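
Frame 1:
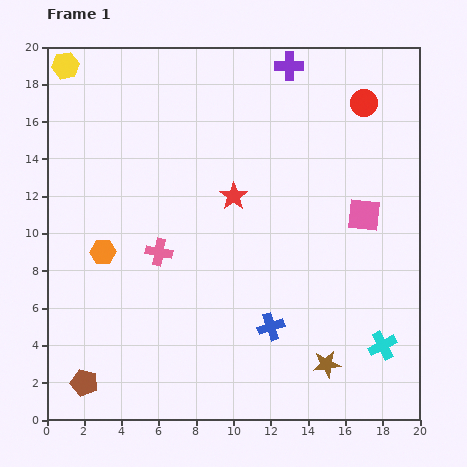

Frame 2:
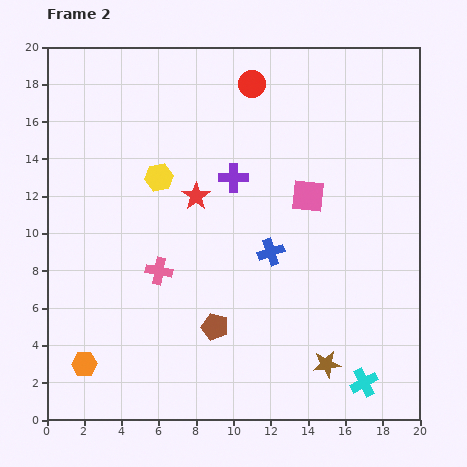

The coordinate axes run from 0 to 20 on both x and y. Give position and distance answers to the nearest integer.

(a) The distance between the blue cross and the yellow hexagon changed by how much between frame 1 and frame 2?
-11

Distance in frame 1: 18. Distance in frame 2: 7.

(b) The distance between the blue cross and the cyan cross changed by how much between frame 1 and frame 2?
+3

Distance in frame 1: 6. Distance in frame 2: 9.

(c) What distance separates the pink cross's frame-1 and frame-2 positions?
1

The pink cross moved from (6, 9) to (6, 8), a distance of √(0² + 1²) ≈ 1.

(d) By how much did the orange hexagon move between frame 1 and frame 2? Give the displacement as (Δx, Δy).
(-1, -6)

The orange hexagon was at (3, 9) in frame 1 and (2, 3) in frame 2.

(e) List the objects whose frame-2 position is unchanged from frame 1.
the brown star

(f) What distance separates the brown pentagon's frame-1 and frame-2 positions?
8

The brown pentagon moved from (2, 2) to (9, 5), a distance of √(7² + 3²) ≈ 8.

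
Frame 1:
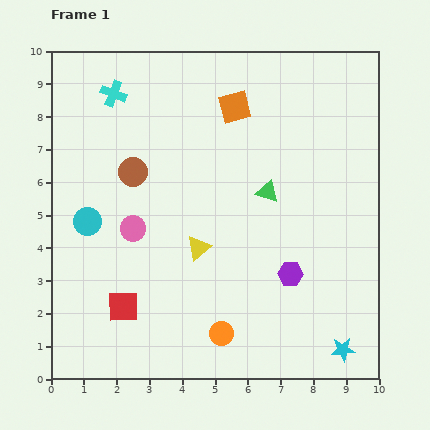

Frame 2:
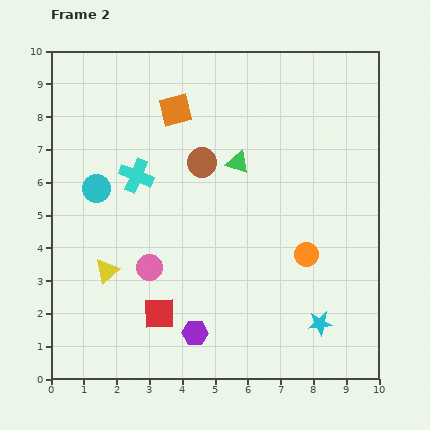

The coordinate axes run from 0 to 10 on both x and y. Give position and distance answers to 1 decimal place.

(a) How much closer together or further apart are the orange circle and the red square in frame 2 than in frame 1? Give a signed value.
+1.7

Distance in frame 1: 3.1. Distance in frame 2: 4.8.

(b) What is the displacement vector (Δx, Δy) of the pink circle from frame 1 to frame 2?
(0.5, -1.2)

The pink circle was at (2.5, 4.6) in frame 1 and (3.0, 3.4) in frame 2.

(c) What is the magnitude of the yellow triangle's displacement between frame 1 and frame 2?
2.9

The yellow triangle moved from (4.5, 4.0) to (1.7, 3.3), a distance of √(2.8² + 0.7²) ≈ 2.9.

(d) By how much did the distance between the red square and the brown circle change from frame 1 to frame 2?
+0.7

Distance in frame 1: 4.1. Distance in frame 2: 4.8.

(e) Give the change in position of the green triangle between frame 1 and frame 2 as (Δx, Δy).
(-0.9, 0.9)

The green triangle was at (6.6, 5.7) in frame 1 and (5.7, 6.6) in frame 2.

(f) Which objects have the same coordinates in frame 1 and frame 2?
none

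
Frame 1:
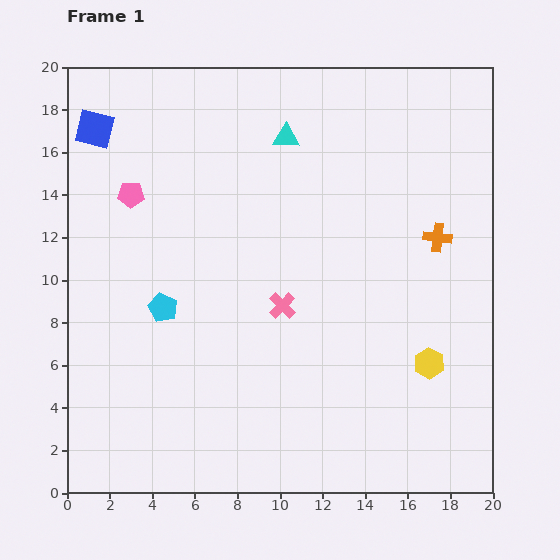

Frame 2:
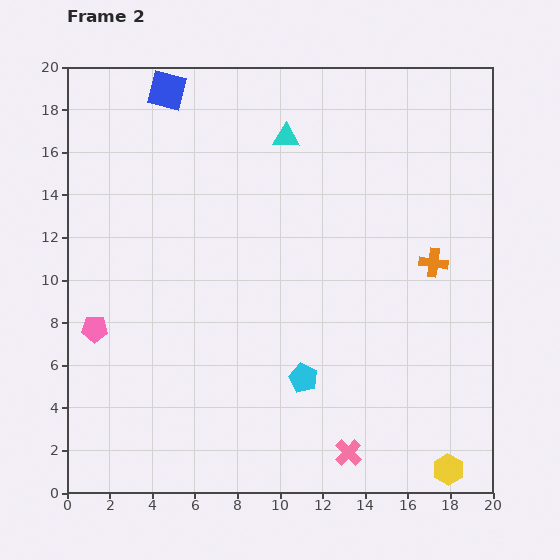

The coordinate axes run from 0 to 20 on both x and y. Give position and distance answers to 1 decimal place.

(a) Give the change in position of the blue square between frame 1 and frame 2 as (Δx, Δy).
(3.4, 1.8)

The blue square was at (1.3, 17.1) in frame 1 and (4.7, 18.9) in frame 2.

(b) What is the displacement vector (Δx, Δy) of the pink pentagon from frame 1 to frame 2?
(-1.7, -6.3)

The pink pentagon was at (3.0, 14.0) in frame 1 and (1.3, 7.7) in frame 2.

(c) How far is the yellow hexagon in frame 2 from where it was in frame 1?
5.1

The yellow hexagon moved from (17.0, 6.1) to (17.9, 1.1), a distance of √(0.9² + 5.0²) ≈ 5.1.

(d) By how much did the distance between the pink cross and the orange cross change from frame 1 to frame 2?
+1.8

Distance in frame 1: 8.0. Distance in frame 2: 9.8.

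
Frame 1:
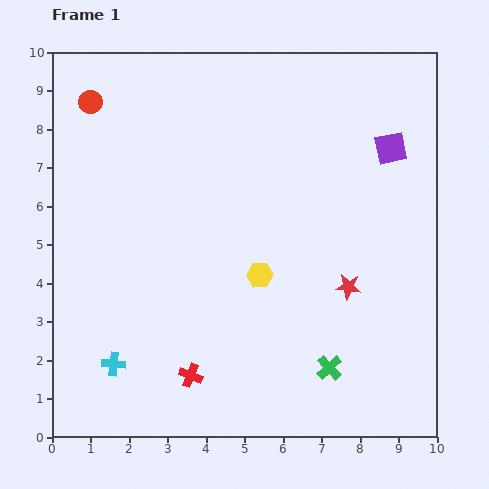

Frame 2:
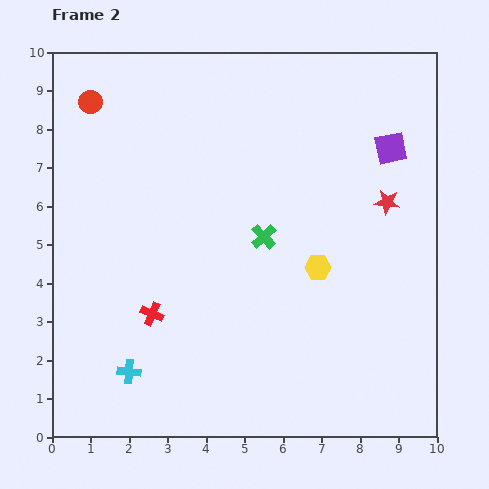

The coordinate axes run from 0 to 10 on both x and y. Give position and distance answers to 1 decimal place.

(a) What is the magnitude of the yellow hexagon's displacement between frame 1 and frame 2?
1.5

The yellow hexagon moved from (5.4, 4.2) to (6.9, 4.4), a distance of √(1.5² + 0.2²) ≈ 1.5.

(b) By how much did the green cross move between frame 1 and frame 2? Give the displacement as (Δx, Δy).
(-1.7, 3.4)

The green cross was at (7.2, 1.8) in frame 1 and (5.5, 5.2) in frame 2.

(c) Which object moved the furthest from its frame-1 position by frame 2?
the green cross

(moved 3.8; next 2.4)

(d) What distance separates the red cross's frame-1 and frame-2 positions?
1.9

The red cross moved from (3.6, 1.6) to (2.6, 3.2), a distance of √(1.0² + 1.6²) ≈ 1.9.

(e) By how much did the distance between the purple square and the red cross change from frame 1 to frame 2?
-0.4

Distance in frame 1: 7.9. Distance in frame 2: 7.5.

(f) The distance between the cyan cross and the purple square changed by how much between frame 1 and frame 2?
-0.2

Distance in frame 1: 9.1. Distance in frame 2: 8.9.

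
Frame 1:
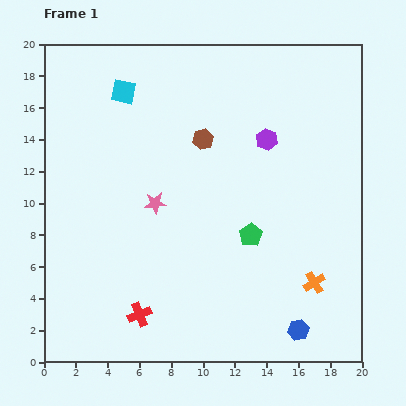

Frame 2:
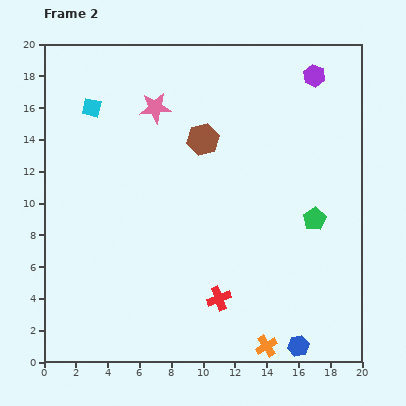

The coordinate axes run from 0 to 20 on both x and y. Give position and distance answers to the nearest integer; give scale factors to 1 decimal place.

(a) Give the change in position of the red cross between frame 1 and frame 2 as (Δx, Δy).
(5, 1)

The red cross was at (6, 3) in frame 1 and (11, 4) in frame 2.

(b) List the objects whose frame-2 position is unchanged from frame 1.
the brown hexagon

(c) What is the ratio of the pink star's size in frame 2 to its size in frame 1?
1.4×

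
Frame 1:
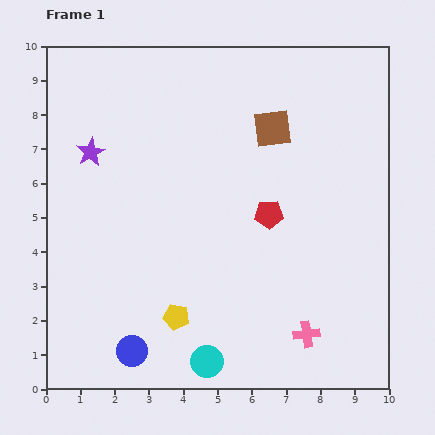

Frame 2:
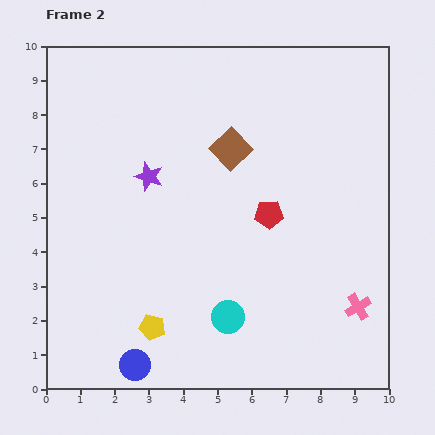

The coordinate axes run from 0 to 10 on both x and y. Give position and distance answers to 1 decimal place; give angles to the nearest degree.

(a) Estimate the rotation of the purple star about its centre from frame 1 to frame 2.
25° counter-clockwise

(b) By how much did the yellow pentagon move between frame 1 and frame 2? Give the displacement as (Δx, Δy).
(-0.7, -0.3)

The yellow pentagon was at (3.8, 2.1) in frame 1 and (3.1, 1.8) in frame 2.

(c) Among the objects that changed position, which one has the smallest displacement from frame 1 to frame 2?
the blue circle

(moved 0.4)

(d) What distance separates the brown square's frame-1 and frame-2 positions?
1.3

The brown square moved from (6.6, 7.6) to (5.4, 7.0), a distance of √(1.2² + 0.6²) ≈ 1.3.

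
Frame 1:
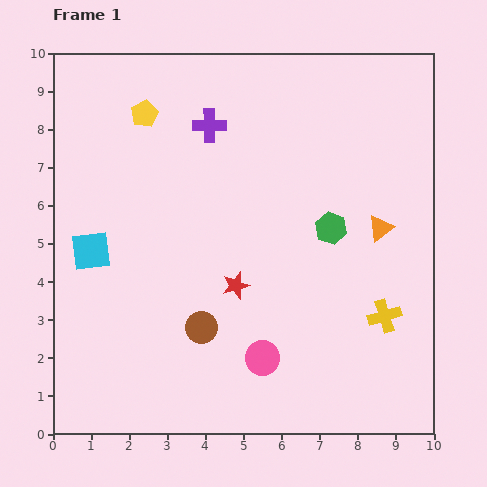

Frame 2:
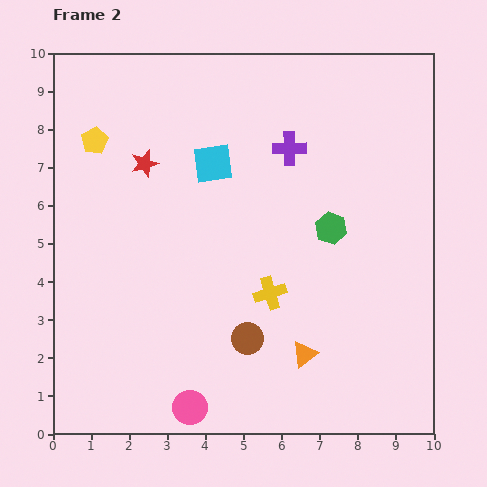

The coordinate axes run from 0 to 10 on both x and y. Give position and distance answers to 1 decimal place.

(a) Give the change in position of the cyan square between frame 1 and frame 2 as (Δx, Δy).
(3.2, 2.3)

The cyan square was at (1.0, 4.8) in frame 1 and (4.2, 7.1) in frame 2.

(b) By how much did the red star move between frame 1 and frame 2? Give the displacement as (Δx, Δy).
(-2.4, 3.2)

The red star was at (4.8, 3.9) in frame 1 and (2.4, 7.1) in frame 2.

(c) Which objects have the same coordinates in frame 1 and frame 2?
the green hexagon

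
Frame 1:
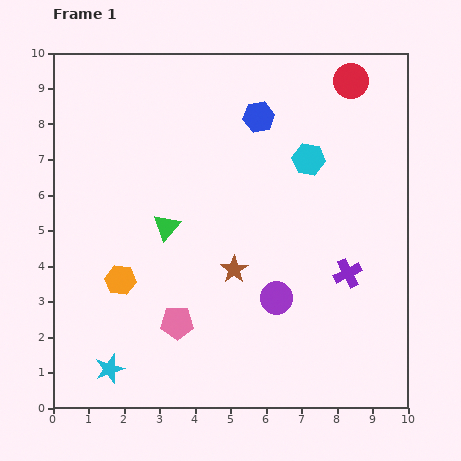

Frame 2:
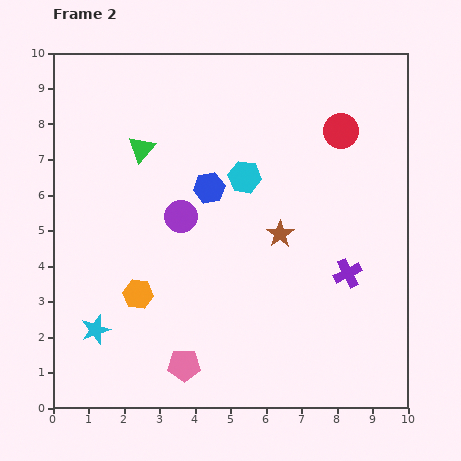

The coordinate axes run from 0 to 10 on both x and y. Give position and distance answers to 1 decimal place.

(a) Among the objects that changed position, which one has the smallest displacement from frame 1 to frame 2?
the orange hexagon

(moved 0.6)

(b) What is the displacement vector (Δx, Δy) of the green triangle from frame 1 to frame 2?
(-0.7, 2.2)

The green triangle was at (3.2, 5.1) in frame 1 and (2.5, 7.3) in frame 2.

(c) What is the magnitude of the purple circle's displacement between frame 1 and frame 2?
3.5

The purple circle moved from (6.3, 3.1) to (3.6, 5.4), a distance of √(2.7² + 2.3²) ≈ 3.5.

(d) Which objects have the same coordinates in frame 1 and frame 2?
the purple cross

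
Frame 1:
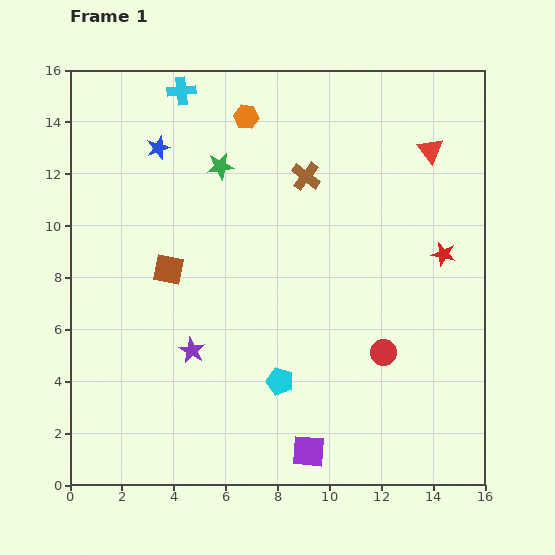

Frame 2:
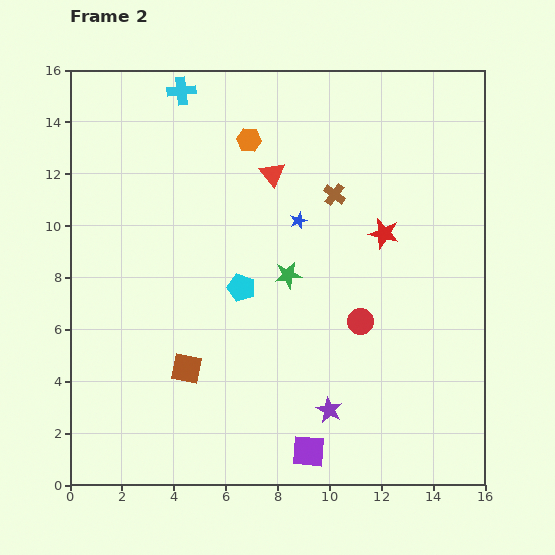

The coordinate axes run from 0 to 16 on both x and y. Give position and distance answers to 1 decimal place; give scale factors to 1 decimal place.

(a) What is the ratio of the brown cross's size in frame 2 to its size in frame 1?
0.8×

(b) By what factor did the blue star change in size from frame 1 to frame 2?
0.7×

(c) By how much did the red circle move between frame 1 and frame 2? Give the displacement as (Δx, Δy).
(-0.9, 1.2)

The red circle was at (12.1, 5.1) in frame 1 and (11.2, 6.3) in frame 2.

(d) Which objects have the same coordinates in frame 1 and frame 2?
the purple square, the cyan cross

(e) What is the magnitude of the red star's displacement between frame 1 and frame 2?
2.4

The red star moved from (14.4, 8.9) to (12.1, 9.7), a distance of √(2.3² + 0.8²) ≈ 2.4.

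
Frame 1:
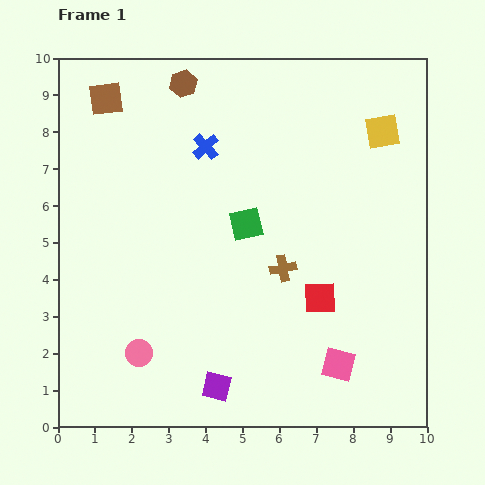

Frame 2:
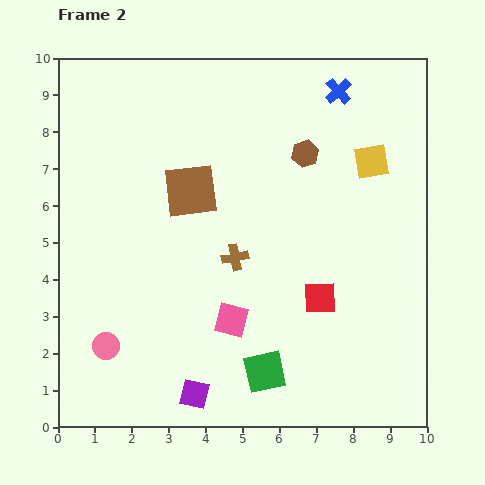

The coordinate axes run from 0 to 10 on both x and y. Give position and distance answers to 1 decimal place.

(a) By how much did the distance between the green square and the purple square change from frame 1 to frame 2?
-2.5

Distance in frame 1: 4.5. Distance in frame 2: 2.0.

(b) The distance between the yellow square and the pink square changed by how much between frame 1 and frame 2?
-0.7

Distance in frame 1: 6.4. Distance in frame 2: 5.7.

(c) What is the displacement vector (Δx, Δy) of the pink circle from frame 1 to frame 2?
(-0.9, 0.2)

The pink circle was at (2.2, 2.0) in frame 1 and (1.3, 2.2) in frame 2.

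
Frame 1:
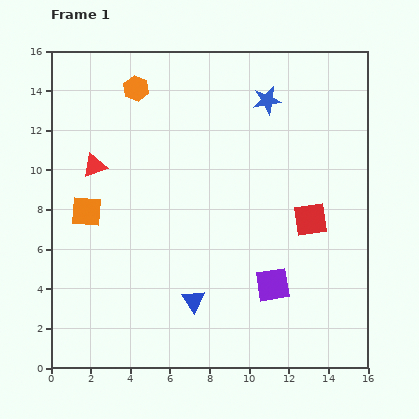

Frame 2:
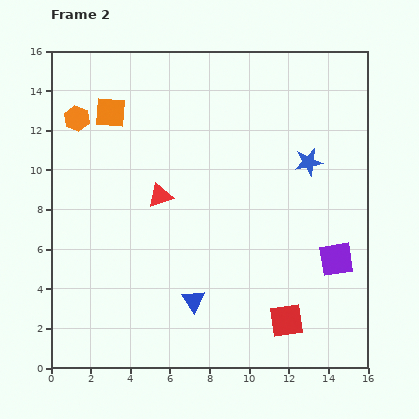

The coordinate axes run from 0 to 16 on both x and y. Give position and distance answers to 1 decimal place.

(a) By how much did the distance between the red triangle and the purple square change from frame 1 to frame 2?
-1.3

Distance in frame 1: 10.8. Distance in frame 2: 9.5.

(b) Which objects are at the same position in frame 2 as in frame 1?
the blue triangle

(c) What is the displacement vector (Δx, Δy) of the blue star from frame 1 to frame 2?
(2.1, -3.1)

The blue star was at (10.9, 13.5) in frame 1 and (13.0, 10.4) in frame 2.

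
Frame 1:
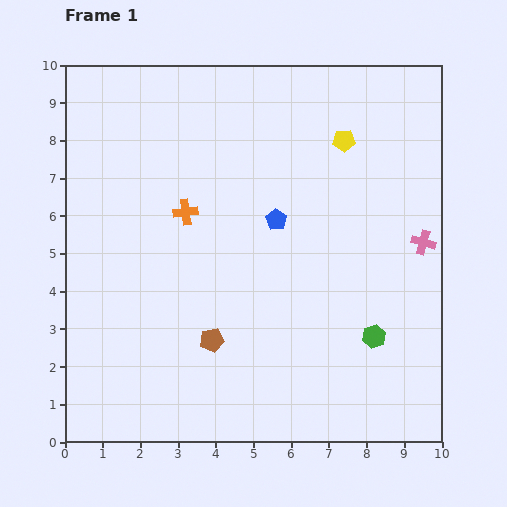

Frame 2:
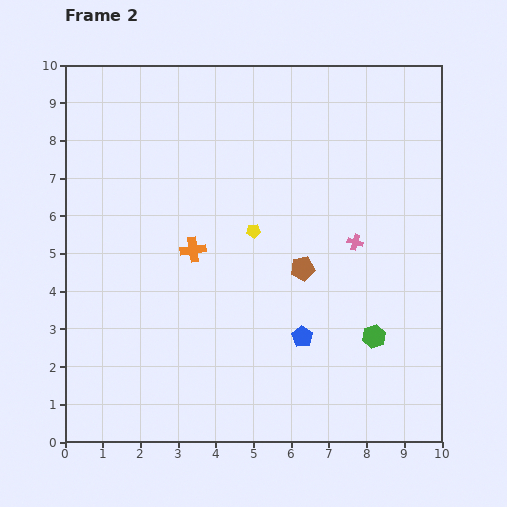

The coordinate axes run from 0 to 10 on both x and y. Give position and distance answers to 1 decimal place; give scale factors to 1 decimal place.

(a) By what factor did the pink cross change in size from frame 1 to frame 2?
0.7×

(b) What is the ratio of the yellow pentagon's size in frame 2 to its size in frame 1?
0.6×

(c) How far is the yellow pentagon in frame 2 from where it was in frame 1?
3.4

The yellow pentagon moved from (7.4, 8.0) to (5.0, 5.6), a distance of √(2.4² + 2.4²) ≈ 3.4.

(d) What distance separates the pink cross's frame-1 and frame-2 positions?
1.8

The pink cross moved from (9.5, 5.3) to (7.7, 5.3), a distance of √(1.8² + 0.0²) ≈ 1.8.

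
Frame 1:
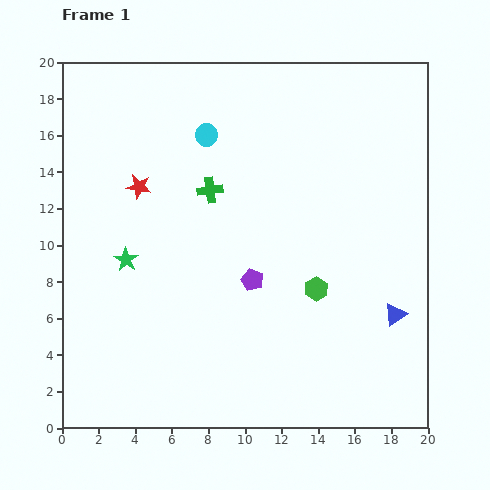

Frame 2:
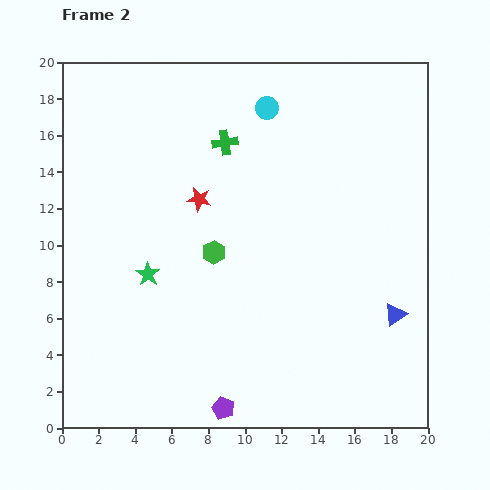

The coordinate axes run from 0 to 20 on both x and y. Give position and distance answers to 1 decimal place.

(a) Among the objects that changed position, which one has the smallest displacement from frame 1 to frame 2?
the green star

(moved 1.4)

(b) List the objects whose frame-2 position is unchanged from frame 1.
the blue triangle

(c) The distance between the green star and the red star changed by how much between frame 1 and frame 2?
+0.9

Distance in frame 1: 4.1. Distance in frame 2: 5.0.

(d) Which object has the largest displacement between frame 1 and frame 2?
the purple pentagon

(moved 7.2; next 5.9)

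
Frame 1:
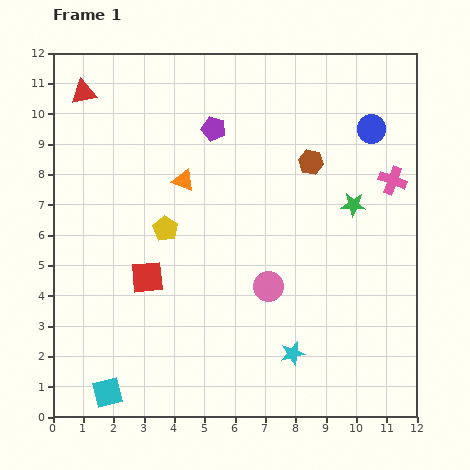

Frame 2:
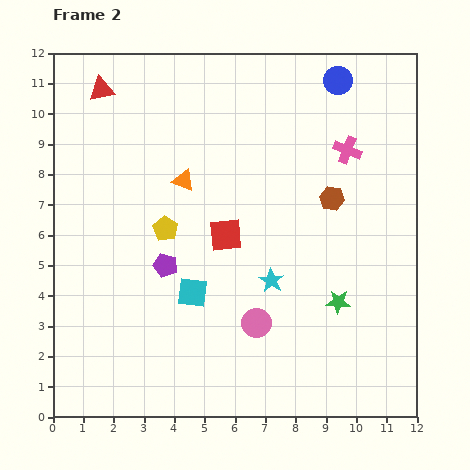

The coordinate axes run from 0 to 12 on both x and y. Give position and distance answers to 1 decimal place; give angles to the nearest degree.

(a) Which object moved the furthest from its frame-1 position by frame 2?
the purple pentagon

(moved 4.8; next 4.3)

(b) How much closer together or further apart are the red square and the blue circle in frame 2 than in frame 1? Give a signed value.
-2.6

Distance in frame 1: 8.9. Distance in frame 2: 6.3.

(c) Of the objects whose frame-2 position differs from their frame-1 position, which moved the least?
the red triangle

(moved 0.6)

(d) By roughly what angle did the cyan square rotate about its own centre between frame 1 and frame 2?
21° clockwise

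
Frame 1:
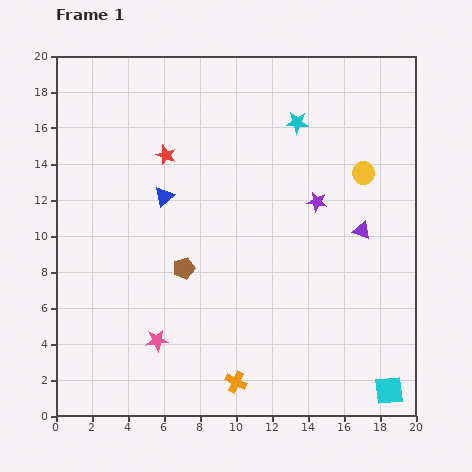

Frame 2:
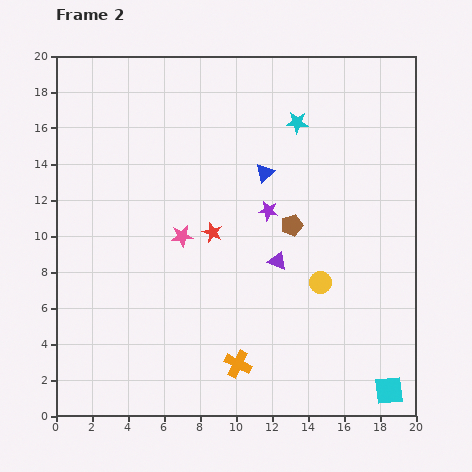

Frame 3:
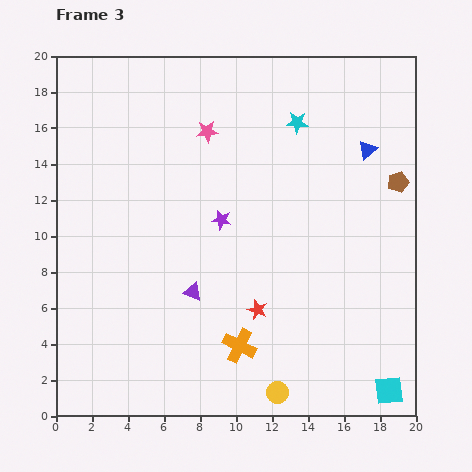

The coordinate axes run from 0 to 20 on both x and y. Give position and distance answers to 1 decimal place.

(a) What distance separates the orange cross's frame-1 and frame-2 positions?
1.0

The orange cross moved from (10.0, 1.9) to (10.1, 2.9), a distance of √(0.1² + 1.0²) ≈ 1.0.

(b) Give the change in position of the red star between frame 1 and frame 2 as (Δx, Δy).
(2.6, -4.3)

The red star was at (6.1, 14.5) in frame 1 and (8.7, 10.2) in frame 2.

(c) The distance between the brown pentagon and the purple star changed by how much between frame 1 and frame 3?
+1.7

Distance in frame 1: 8.3. Distance in frame 3: 10.0.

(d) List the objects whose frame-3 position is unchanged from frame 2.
the cyan square, the cyan star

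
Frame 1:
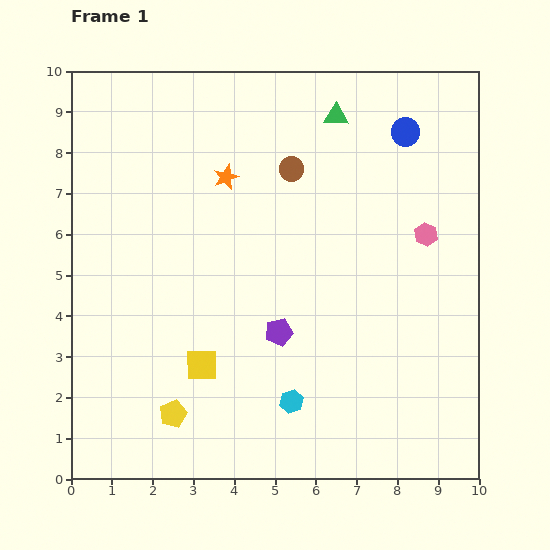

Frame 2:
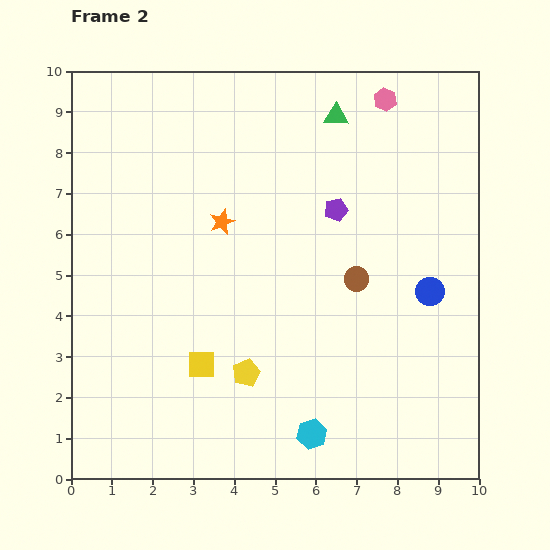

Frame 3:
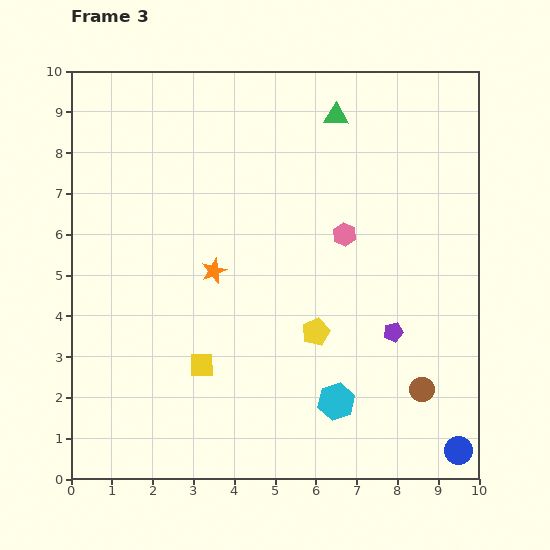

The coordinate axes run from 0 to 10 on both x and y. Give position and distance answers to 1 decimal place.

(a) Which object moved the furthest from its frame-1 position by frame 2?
the blue circle

(moved 3.9; next 3.4)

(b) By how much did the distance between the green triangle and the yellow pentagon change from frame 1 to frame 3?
-3.0

Distance in frame 1: 8.3. Distance in frame 3: 5.3.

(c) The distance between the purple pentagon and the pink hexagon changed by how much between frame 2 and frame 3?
-0.3

Distance in frame 2: 3.0. Distance in frame 3: 2.7.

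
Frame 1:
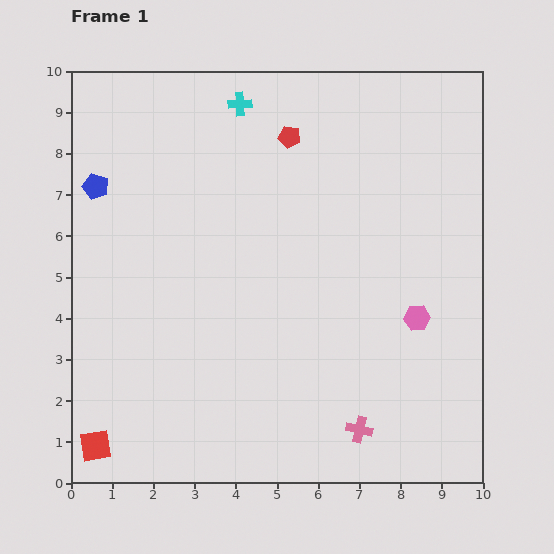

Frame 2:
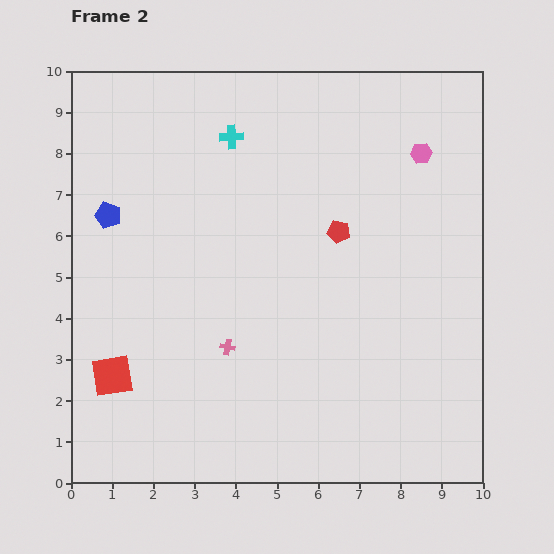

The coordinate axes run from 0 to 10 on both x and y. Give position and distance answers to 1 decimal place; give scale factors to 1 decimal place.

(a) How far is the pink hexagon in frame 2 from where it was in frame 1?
4.0

The pink hexagon moved from (8.4, 4.0) to (8.5, 8.0), a distance of √(0.1² + 4.0²) ≈ 4.0.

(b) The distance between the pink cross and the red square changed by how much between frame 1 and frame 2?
-3.5

Distance in frame 1: 6.4. Distance in frame 2: 2.9.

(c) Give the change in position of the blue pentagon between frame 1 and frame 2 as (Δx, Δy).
(0.3, -0.7)

The blue pentagon was at (0.6, 7.2) in frame 1 and (0.9, 6.5) in frame 2.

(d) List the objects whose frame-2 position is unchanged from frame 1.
none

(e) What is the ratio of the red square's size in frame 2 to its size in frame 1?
1.3×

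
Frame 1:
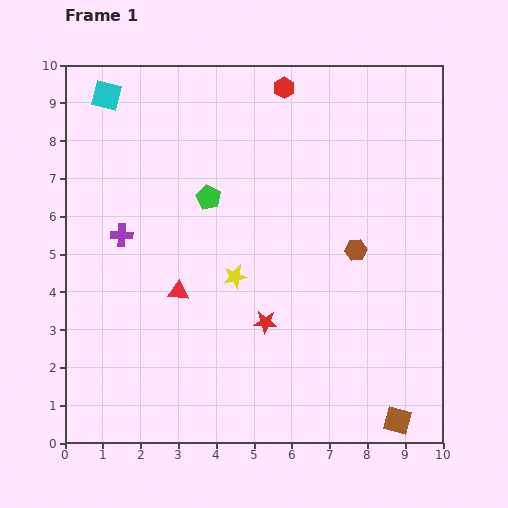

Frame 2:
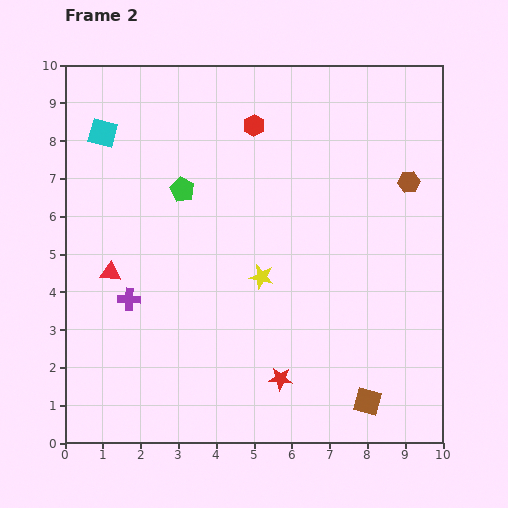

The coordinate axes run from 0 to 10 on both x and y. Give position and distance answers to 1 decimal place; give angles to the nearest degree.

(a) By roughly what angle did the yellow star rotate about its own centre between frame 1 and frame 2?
24° clockwise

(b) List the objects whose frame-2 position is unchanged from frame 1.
none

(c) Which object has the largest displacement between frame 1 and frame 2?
the brown hexagon

(moved 2.3; next 1.9)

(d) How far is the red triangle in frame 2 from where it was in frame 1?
1.9

The red triangle moved from (3.0, 4.0) to (1.2, 4.5), a distance of √(1.8² + 0.5²) ≈ 1.9.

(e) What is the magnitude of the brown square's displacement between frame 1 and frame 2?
0.9

The brown square moved from (8.8, 0.6) to (8.0, 1.1), a distance of √(0.8² + 0.5²) ≈ 0.9.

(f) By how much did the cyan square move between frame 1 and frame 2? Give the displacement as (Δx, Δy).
(-0.1, -1.0)

The cyan square was at (1.1, 9.2) in frame 1 and (1.0, 8.2) in frame 2.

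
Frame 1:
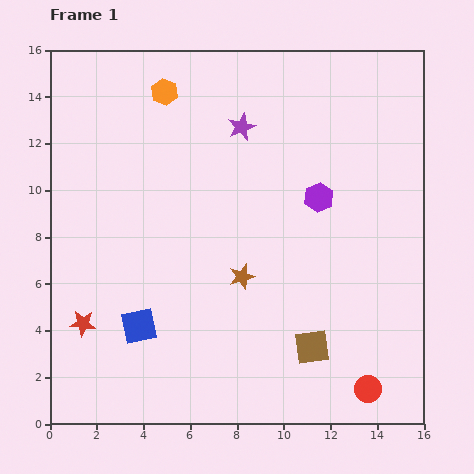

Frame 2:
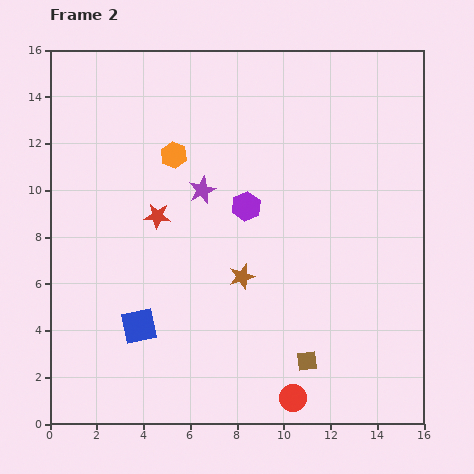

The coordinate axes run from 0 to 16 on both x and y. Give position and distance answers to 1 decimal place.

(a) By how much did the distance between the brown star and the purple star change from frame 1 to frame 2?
-2.3

Distance in frame 1: 6.4. Distance in frame 2: 4.1.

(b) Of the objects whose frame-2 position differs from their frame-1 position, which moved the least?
the brown square

(moved 0.6)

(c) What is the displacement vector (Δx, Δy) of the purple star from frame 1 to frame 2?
(-1.7, -2.7)

The purple star was at (8.2, 12.7) in frame 1 and (6.5, 10.0) in frame 2.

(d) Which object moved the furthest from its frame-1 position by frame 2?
the red star

(moved 5.6; next 3.2)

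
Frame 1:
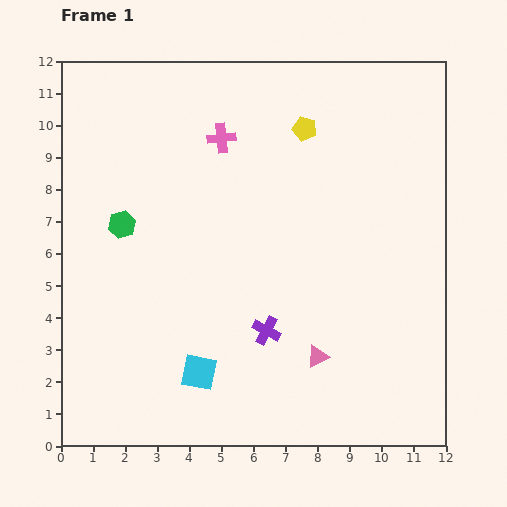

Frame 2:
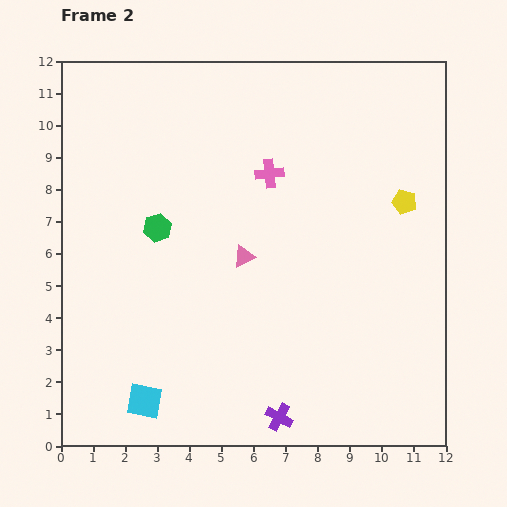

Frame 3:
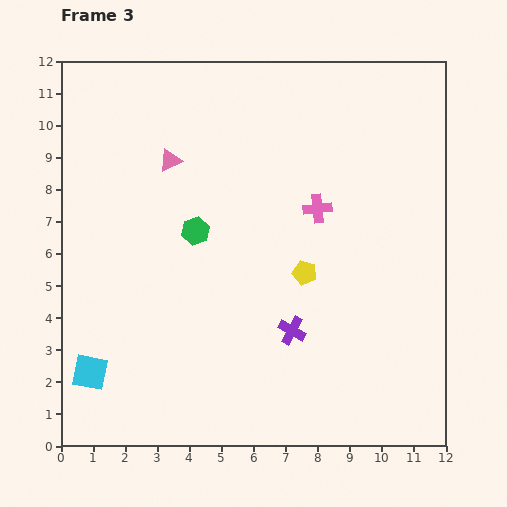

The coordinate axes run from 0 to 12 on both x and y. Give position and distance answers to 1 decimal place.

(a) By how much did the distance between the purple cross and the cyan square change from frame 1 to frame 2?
+1.7

Distance in frame 1: 2.5. Distance in frame 2: 4.2.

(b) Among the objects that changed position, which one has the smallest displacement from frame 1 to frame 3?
the purple cross

(moved 0.8)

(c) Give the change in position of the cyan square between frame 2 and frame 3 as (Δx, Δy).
(-1.7, 0.9)

The cyan square was at (2.6, 1.4) in frame 2 and (0.9, 2.3) in frame 3.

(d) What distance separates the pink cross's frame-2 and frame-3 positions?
1.9

The pink cross moved from (6.5, 8.5) to (8.0, 7.4), a distance of √(1.5² + 1.1²) ≈ 1.9.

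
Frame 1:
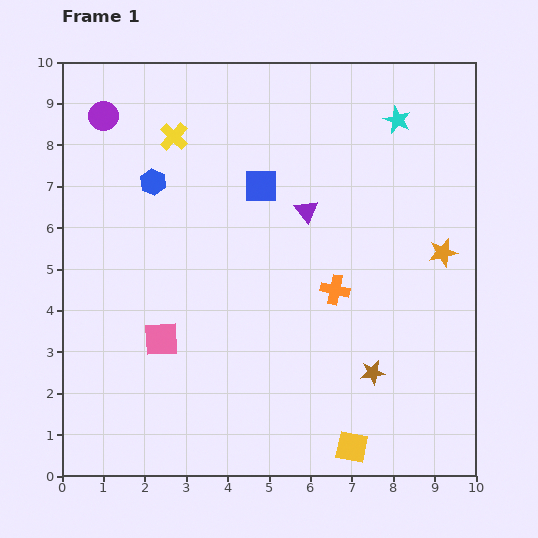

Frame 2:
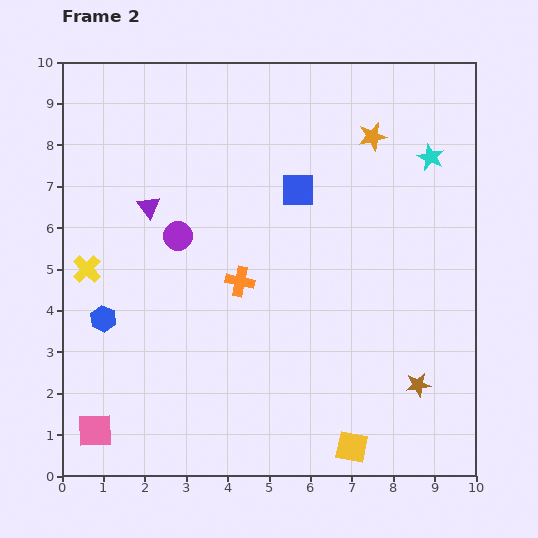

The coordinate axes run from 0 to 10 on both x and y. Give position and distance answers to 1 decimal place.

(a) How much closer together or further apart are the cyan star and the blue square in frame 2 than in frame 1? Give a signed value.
-0.4

Distance in frame 1: 3.7. Distance in frame 2: 3.3.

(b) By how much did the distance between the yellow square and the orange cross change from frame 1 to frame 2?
+1.0

Distance in frame 1: 3.8. Distance in frame 2: 4.8.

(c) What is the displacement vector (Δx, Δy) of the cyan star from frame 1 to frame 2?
(0.8, -0.9)

The cyan star was at (8.1, 8.6) in frame 1 and (8.9, 7.7) in frame 2.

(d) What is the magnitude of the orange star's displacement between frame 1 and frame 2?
3.3

The orange star moved from (9.2, 5.4) to (7.5, 8.2), a distance of √(1.7² + 2.8²) ≈ 3.3.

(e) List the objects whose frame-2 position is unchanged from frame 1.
the yellow square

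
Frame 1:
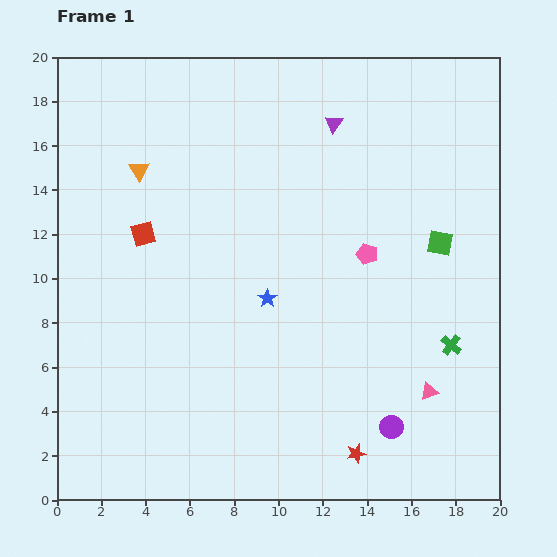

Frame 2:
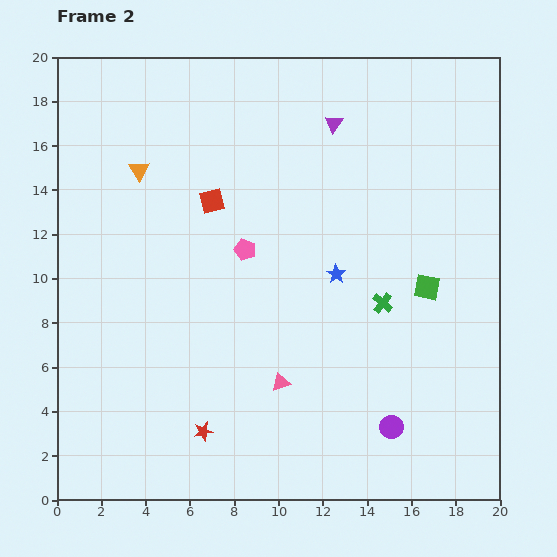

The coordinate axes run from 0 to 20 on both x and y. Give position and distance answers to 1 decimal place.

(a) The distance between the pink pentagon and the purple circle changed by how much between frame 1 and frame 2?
+2.5

Distance in frame 1: 7.9. Distance in frame 2: 10.4.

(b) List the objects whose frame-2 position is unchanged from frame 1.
the orange triangle, the purple triangle, the purple circle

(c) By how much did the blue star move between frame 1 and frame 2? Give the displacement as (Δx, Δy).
(3.1, 1.1)

The blue star was at (9.5, 9.1) in frame 1 and (12.6, 10.2) in frame 2.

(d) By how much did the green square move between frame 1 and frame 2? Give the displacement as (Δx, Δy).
(-0.6, -2.0)

The green square was at (17.3, 11.6) in frame 1 and (16.7, 9.6) in frame 2.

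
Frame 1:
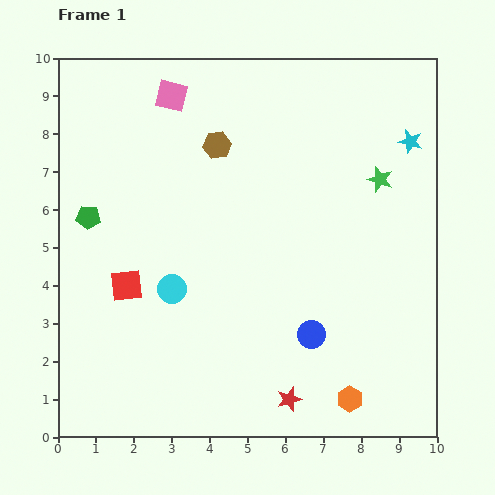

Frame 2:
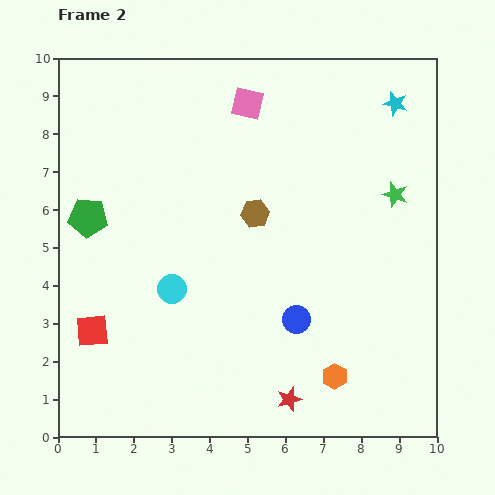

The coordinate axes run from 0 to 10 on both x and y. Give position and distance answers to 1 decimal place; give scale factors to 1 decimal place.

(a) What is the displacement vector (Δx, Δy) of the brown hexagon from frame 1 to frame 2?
(1.0, -1.8)

The brown hexagon was at (4.2, 7.7) in frame 1 and (5.2, 5.9) in frame 2.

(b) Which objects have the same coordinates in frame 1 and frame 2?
the green pentagon, the red star, the cyan circle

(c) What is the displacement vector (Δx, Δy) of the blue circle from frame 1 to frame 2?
(-0.4, 0.4)

The blue circle was at (6.7, 2.7) in frame 1 and (6.3, 3.1) in frame 2.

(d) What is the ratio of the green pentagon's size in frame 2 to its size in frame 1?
1.7×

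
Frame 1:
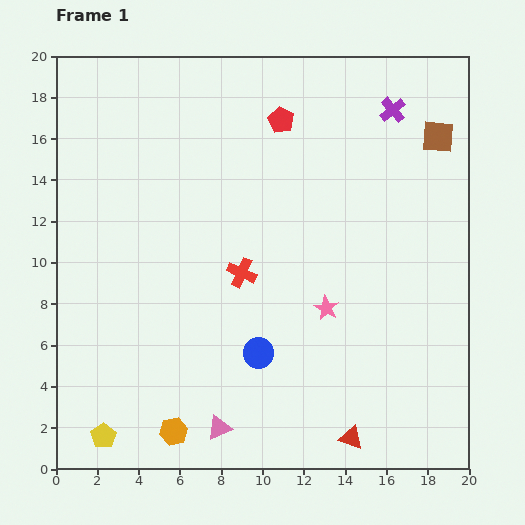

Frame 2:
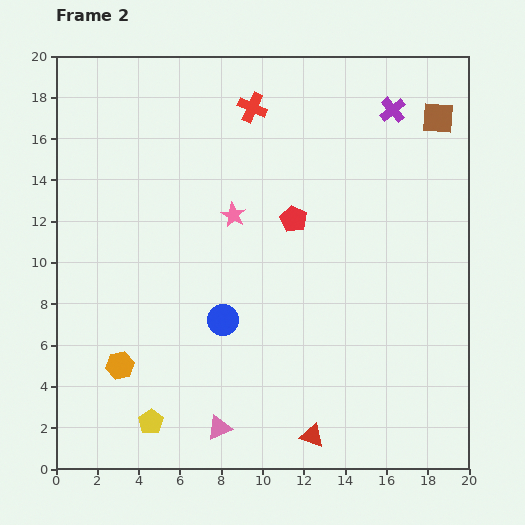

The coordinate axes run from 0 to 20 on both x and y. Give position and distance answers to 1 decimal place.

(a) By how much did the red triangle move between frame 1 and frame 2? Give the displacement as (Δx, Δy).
(-1.9, 0.1)

The red triangle was at (14.3, 1.5) in frame 1 and (12.4, 1.6) in frame 2.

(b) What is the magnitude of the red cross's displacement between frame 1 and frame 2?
8.0

The red cross moved from (9.0, 9.5) to (9.5, 17.5), a distance of √(0.5² + 8.0²) ≈ 8.0.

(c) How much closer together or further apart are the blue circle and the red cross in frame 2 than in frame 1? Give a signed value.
+6.4

Distance in frame 1: 4.0. Distance in frame 2: 10.4.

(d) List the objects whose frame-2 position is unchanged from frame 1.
the pink triangle, the purple cross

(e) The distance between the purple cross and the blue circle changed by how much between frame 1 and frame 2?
-0.4

Distance in frame 1: 13.5. Distance in frame 2: 13.1.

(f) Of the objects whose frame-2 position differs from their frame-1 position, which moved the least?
the brown square

(moved 0.9)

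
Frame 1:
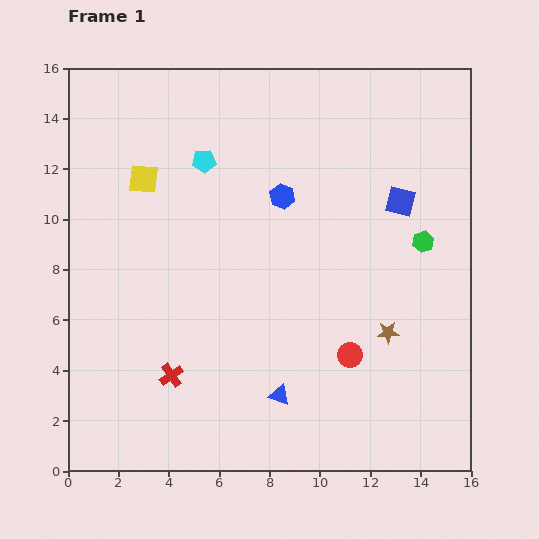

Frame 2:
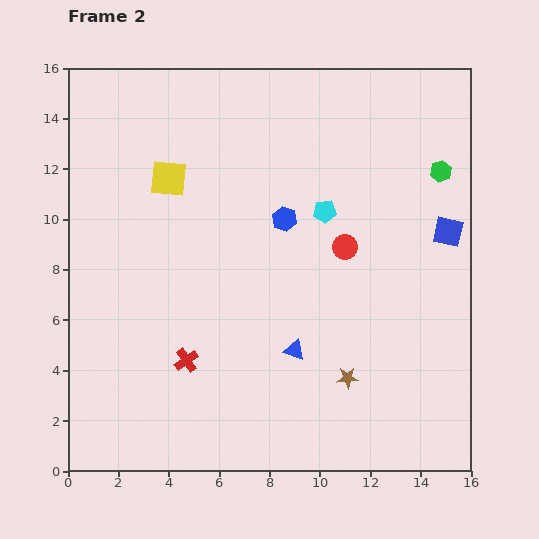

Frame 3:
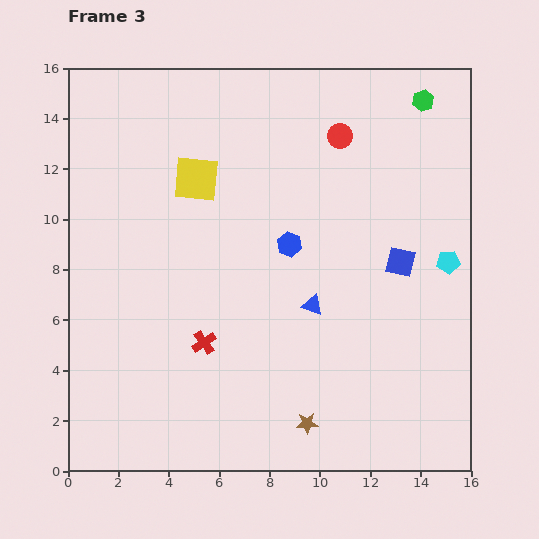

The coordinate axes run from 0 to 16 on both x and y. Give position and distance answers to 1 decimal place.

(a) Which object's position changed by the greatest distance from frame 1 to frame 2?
the cyan pentagon

(moved 5.2; next 4.3)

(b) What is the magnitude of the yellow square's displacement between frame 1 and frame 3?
2.1

The yellow square moved from (3.0, 11.6) to (5.1, 11.6), a distance of √(2.1² + 0.0²) ≈ 2.1.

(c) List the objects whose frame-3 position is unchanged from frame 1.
none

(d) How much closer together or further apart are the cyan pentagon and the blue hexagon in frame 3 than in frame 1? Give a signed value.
+2.9

Distance in frame 1: 3.4. Distance in frame 3: 6.3.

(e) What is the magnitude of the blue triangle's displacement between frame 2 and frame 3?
1.9

The blue triangle moved from (9.0, 4.8) to (9.7, 6.6), a distance of √(0.7² + 1.8²) ≈ 1.9.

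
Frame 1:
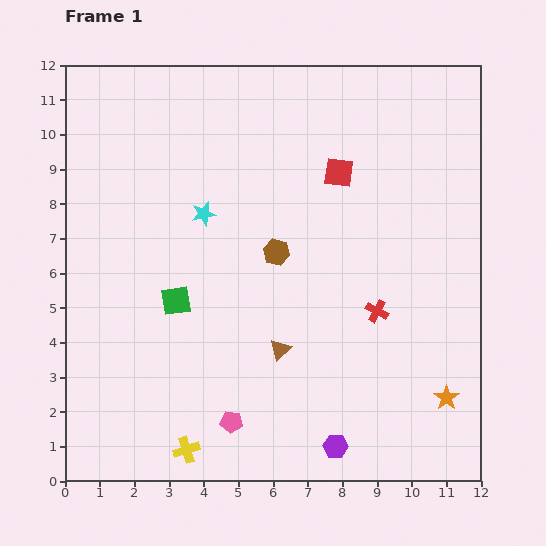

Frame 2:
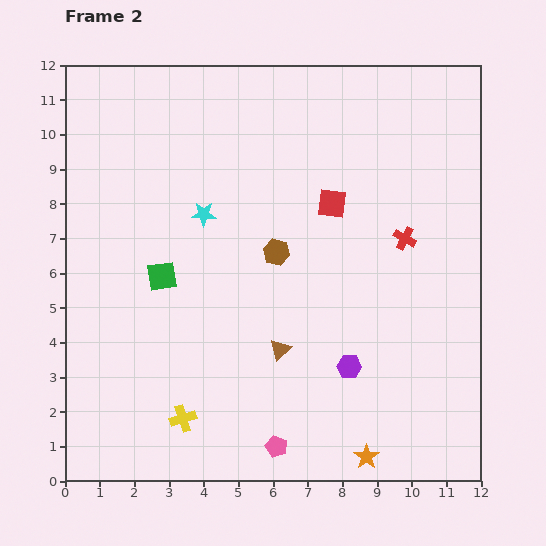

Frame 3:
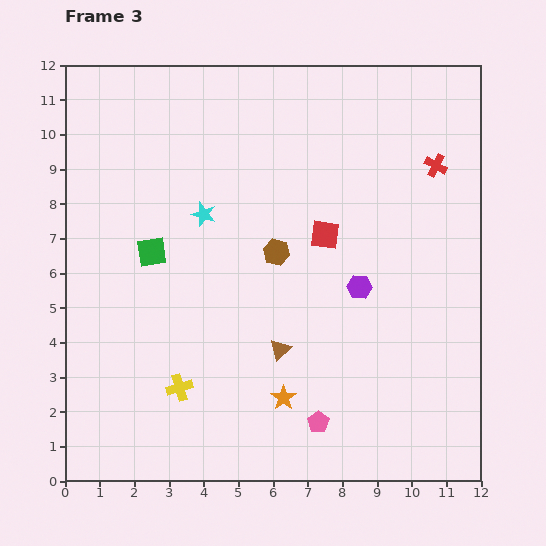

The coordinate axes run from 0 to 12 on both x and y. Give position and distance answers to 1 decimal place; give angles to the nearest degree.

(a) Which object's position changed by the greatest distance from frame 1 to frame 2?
the orange star

(moved 2.9; next 2.3)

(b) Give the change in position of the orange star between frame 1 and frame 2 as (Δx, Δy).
(-2.3, -1.7)

The orange star was at (11.0, 2.4) in frame 1 and (8.7, 0.7) in frame 2.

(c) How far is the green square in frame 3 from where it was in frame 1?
1.6

The green square moved from (3.2, 5.2) to (2.5, 6.6), a distance of √(0.7² + 1.4²) ≈ 1.6.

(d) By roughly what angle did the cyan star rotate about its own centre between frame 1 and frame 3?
31° clockwise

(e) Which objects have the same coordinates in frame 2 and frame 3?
the cyan star, the brown hexagon, the brown triangle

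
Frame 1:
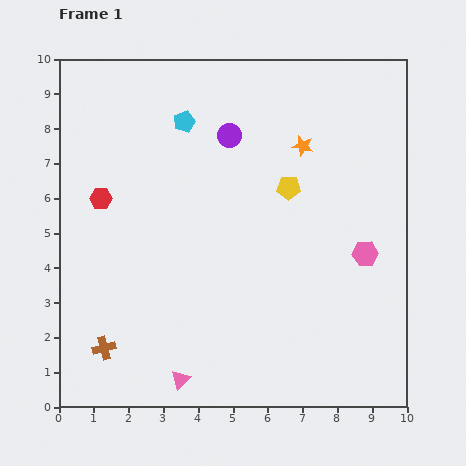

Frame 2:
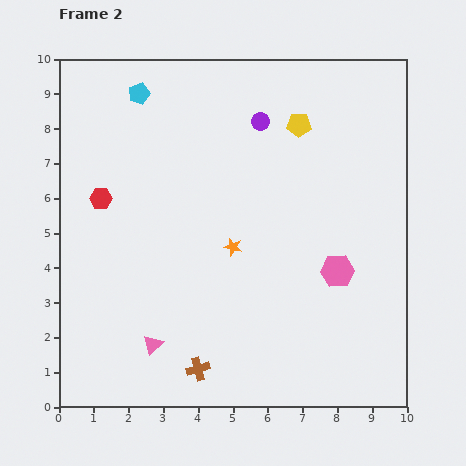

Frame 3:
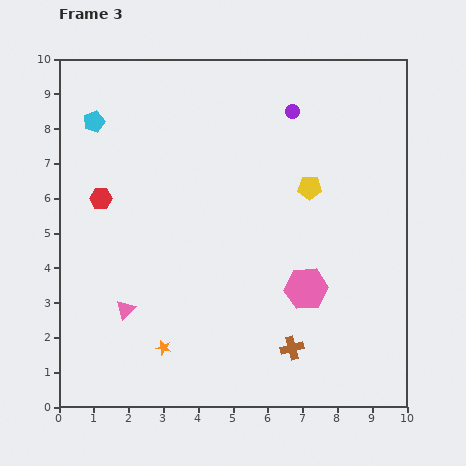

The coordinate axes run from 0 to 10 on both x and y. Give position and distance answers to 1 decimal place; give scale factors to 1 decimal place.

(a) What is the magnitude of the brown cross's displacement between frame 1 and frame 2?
2.8

The brown cross moved from (1.3, 1.7) to (4.0, 1.1), a distance of √(2.7² + 0.6²) ≈ 2.8.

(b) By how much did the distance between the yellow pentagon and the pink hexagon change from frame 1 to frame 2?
+1.4

Distance in frame 1: 2.9. Distance in frame 2: 4.3.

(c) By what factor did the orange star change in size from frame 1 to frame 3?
0.7×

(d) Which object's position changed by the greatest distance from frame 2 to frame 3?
the orange star

(moved 3.5; next 2.8)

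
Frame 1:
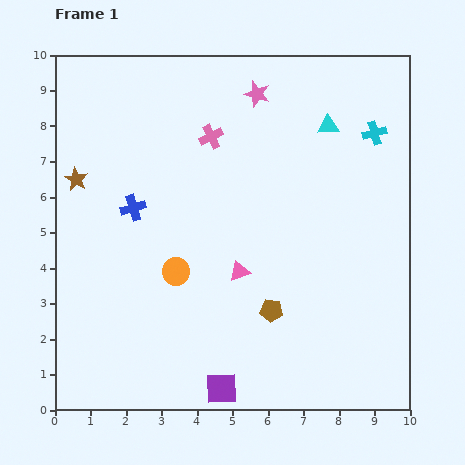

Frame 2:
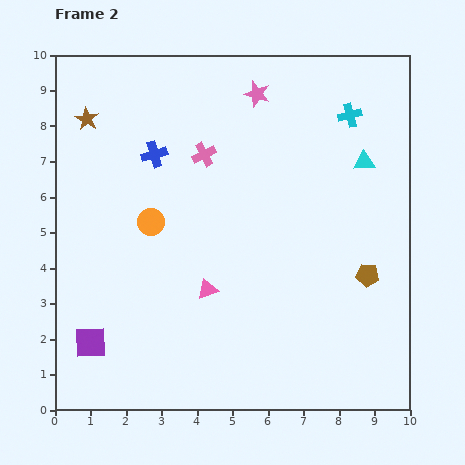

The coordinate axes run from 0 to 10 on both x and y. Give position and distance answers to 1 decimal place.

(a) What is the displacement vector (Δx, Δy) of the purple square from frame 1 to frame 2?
(-3.7, 1.3)

The purple square was at (4.7, 0.6) in frame 1 and (1.0, 1.9) in frame 2.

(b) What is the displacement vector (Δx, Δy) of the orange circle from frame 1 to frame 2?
(-0.7, 1.4)

The orange circle was at (3.4, 3.9) in frame 1 and (2.7, 5.3) in frame 2.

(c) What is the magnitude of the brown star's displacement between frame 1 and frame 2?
1.7

The brown star moved from (0.6, 6.5) to (0.9, 8.2), a distance of √(0.3² + 1.7²) ≈ 1.7.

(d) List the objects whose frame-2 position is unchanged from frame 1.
the pink star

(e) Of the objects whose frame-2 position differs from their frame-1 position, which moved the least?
the pink cross

(moved 0.5)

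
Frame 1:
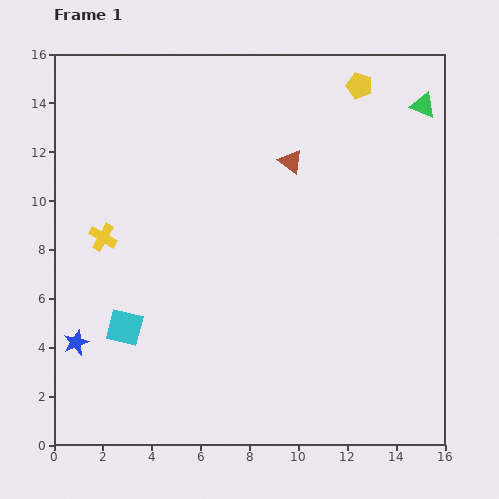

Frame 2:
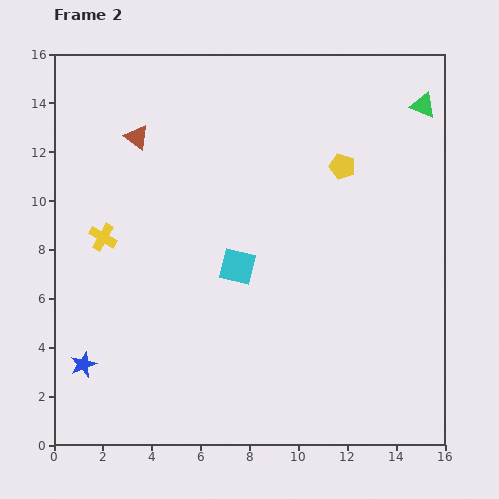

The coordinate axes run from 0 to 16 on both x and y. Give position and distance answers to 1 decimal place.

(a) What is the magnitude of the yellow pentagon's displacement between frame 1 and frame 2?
3.4

The yellow pentagon moved from (12.5, 14.7) to (11.8, 11.4), a distance of √(0.7² + 3.3²) ≈ 3.4.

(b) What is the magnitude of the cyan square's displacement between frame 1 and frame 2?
5.2

The cyan square moved from (2.9, 4.8) to (7.5, 7.3), a distance of √(4.6² + 2.5²) ≈ 5.2.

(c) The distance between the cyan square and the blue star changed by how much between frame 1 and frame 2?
+5.4

Distance in frame 1: 2.1. Distance in frame 2: 7.5.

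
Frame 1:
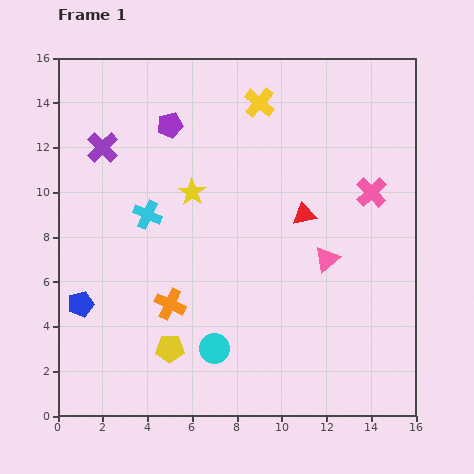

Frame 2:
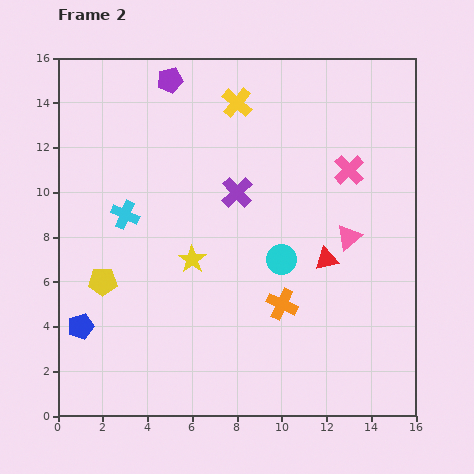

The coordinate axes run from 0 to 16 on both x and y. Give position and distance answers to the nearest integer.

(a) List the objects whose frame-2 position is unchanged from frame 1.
none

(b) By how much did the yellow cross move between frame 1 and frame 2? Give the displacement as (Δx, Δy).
(-1, 0)

The yellow cross was at (9, 14) in frame 1 and (8, 14) in frame 2.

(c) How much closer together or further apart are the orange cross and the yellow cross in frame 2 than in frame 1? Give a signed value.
-1

Distance in frame 1: 10. Distance in frame 2: 9.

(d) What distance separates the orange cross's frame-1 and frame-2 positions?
5

The orange cross moved from (5, 5) to (10, 5), a distance of √(5² + 0²) ≈ 5.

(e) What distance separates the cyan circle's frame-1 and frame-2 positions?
5

The cyan circle moved from (7, 3) to (10, 7), a distance of √(3² + 4²) ≈ 5.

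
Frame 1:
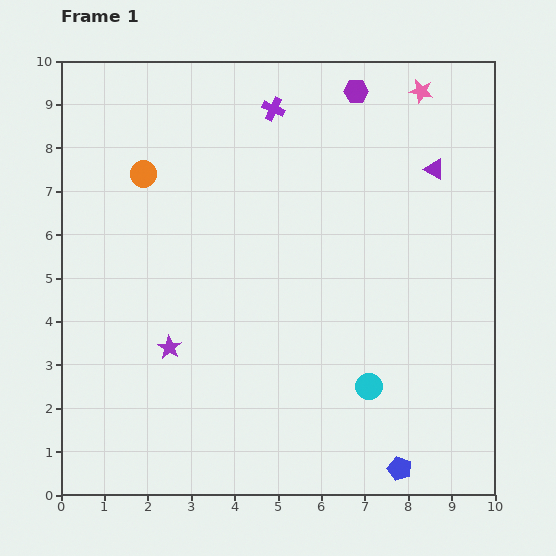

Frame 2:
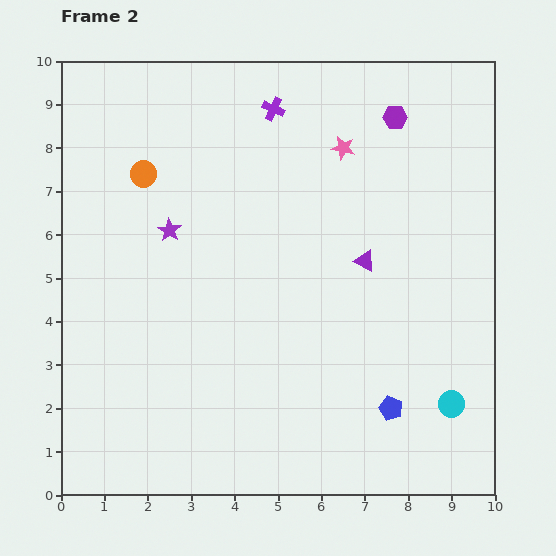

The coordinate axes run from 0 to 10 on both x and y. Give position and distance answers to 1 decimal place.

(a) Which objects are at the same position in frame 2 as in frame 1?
the orange circle, the purple cross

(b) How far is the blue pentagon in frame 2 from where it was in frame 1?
1.4

The blue pentagon moved from (7.8, 0.6) to (7.6, 2.0), a distance of √(0.2² + 1.4²) ≈ 1.4.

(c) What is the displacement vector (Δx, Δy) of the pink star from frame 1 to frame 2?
(-1.8, -1.3)

The pink star was at (8.3, 9.3) in frame 1 and (6.5, 8.0) in frame 2.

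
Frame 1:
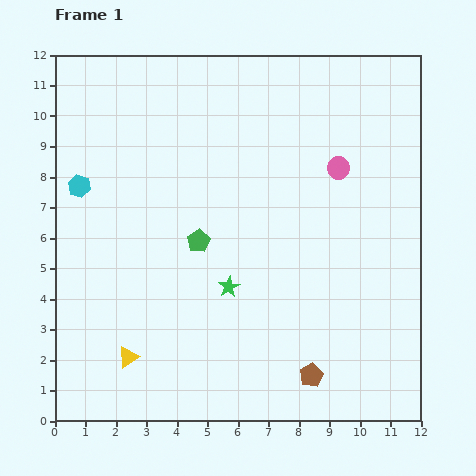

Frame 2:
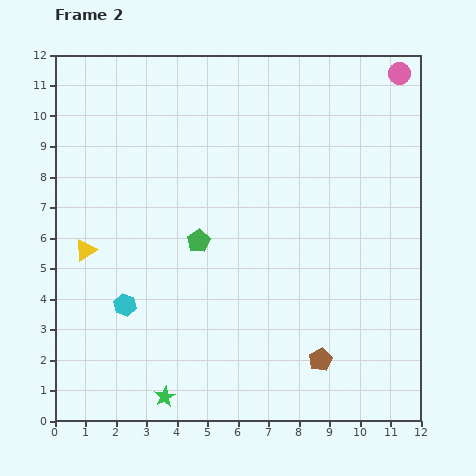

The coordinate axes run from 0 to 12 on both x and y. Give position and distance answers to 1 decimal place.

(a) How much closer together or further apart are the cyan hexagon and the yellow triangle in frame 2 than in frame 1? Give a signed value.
-3.6

Distance in frame 1: 5.8. Distance in frame 2: 2.2.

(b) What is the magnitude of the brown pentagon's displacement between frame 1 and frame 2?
0.6

The brown pentagon moved from (8.4, 1.5) to (8.7, 2.0), a distance of √(0.3² + 0.5²) ≈ 0.6.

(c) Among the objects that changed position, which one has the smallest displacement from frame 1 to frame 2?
the brown pentagon

(moved 0.6)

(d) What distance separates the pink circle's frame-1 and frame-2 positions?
3.7

The pink circle moved from (9.3, 8.3) to (11.3, 11.4), a distance of √(2.0² + 3.1²) ≈ 3.7.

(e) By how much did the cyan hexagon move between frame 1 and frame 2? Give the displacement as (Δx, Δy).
(1.5, -3.9)

The cyan hexagon was at (0.8, 7.7) in frame 1 and (2.3, 3.8) in frame 2.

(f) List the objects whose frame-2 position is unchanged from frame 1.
the green pentagon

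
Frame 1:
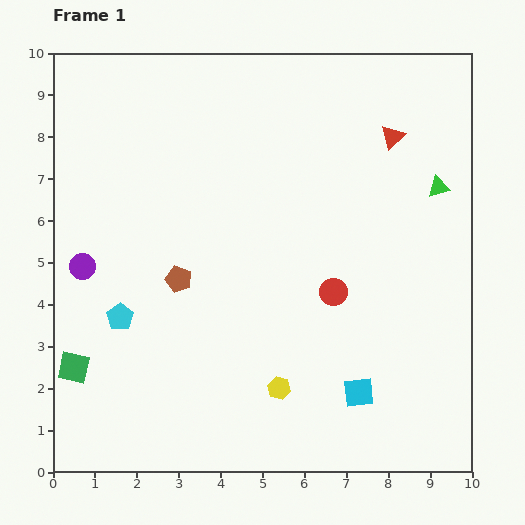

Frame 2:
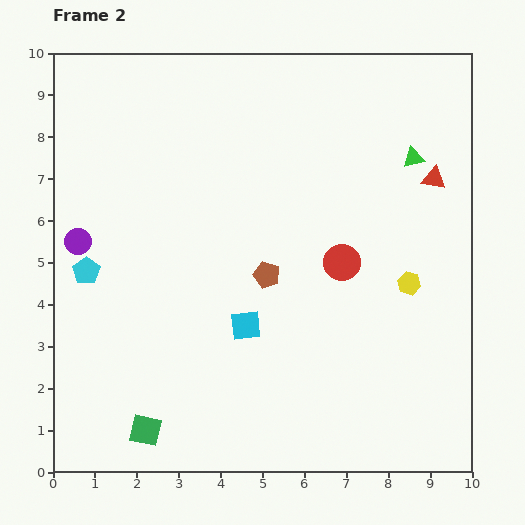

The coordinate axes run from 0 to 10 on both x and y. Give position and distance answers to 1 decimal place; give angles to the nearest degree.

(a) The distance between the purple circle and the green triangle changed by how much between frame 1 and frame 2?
-0.5

Distance in frame 1: 8.7. Distance in frame 2: 8.2.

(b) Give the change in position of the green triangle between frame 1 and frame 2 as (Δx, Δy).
(-0.6, 0.7)

The green triangle was at (9.2, 6.8) in frame 1 and (8.6, 7.5) in frame 2.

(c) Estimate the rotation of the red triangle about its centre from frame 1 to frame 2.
55° clockwise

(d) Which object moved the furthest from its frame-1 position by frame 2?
the yellow hexagon

(moved 4.0; next 3.1)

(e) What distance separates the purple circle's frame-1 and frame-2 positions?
0.6

The purple circle moved from (0.7, 4.9) to (0.6, 5.5), a distance of √(0.1² + 0.6²) ≈ 0.6.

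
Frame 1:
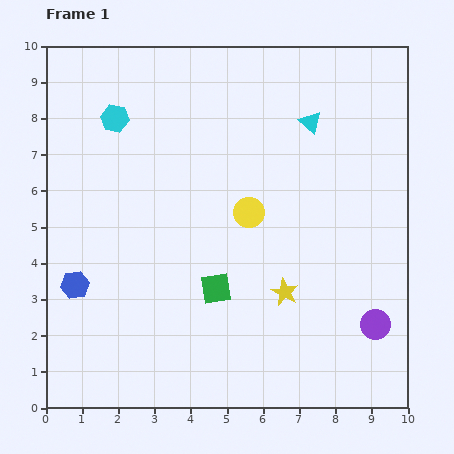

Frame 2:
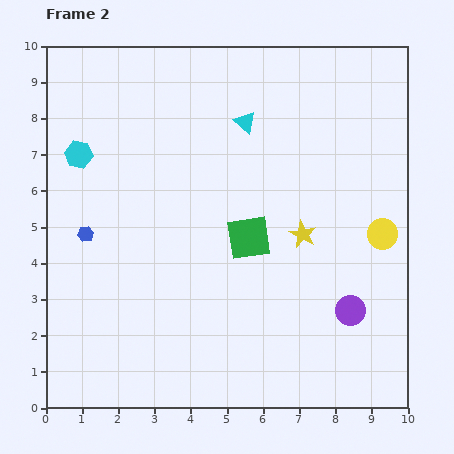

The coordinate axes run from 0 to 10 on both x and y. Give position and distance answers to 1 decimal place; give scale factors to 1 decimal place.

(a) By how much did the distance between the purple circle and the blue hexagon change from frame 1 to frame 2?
-0.8

Distance in frame 1: 8.4. Distance in frame 2: 7.6.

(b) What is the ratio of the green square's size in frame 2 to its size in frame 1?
1.4×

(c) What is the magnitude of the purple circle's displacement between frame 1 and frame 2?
0.8

The purple circle moved from (9.1, 2.3) to (8.4, 2.7), a distance of √(0.7² + 0.4²) ≈ 0.8.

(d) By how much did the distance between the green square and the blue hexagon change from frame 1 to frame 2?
+0.6

Distance in frame 1: 3.9. Distance in frame 2: 4.5.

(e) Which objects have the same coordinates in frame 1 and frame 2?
none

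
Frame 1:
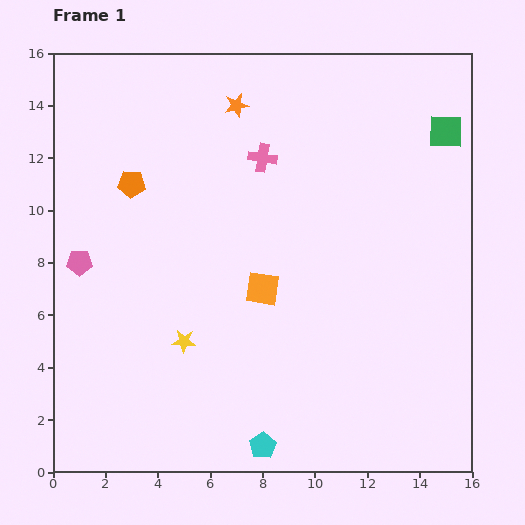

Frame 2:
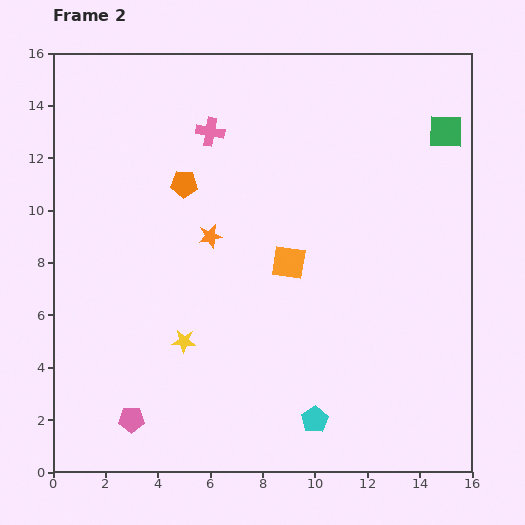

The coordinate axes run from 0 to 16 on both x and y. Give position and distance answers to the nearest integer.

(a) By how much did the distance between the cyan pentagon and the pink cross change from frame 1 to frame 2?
+1

Distance in frame 1: 11. Distance in frame 2: 12.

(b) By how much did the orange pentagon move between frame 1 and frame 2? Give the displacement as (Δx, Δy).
(2, 0)

The orange pentagon was at (3, 11) in frame 1 and (5, 11) in frame 2.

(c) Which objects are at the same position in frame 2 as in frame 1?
the yellow star, the green square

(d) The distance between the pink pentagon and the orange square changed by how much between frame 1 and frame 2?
+1

Distance in frame 1: 7. Distance in frame 2: 8.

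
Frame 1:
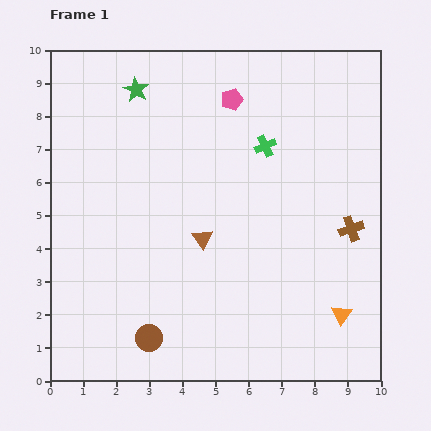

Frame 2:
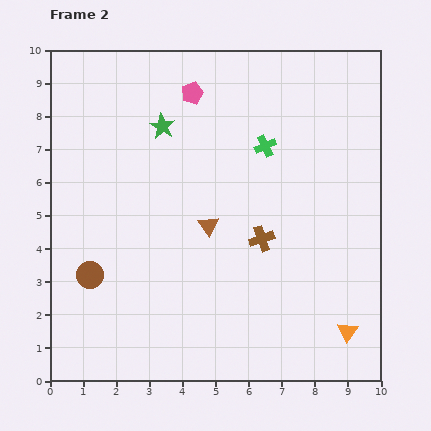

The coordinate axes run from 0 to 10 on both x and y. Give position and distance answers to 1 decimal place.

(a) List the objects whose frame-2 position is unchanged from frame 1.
the green cross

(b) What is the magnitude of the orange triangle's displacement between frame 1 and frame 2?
0.5

The orange triangle moved from (8.8, 2.0) to (9.0, 1.5), a distance of √(0.2² + 0.5²) ≈ 0.5.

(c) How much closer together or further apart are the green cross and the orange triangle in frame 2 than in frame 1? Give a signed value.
+0.5

Distance in frame 1: 5.6. Distance in frame 2: 6.1.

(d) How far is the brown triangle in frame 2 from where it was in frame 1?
0.4

The brown triangle moved from (4.6, 4.3) to (4.8, 4.7), a distance of √(0.2² + 0.4²) ≈ 0.4.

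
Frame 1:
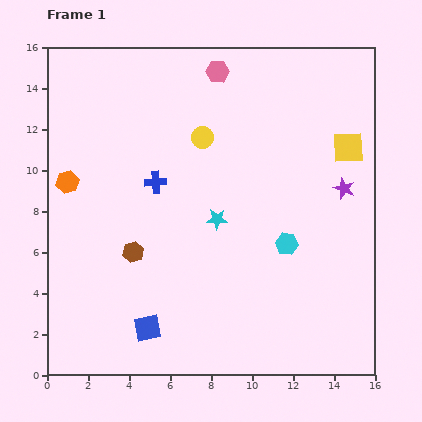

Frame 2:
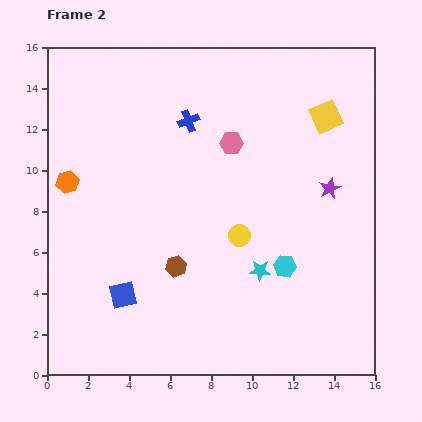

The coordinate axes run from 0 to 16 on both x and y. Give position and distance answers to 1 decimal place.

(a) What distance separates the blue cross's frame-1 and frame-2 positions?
3.4

The blue cross moved from (5.3, 9.4) to (6.9, 12.4), a distance of √(1.6² + 3.0²) ≈ 3.4.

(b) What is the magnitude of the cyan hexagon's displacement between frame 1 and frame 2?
1.1

The cyan hexagon moved from (11.7, 6.4) to (11.6, 5.3), a distance of √(0.1² + 1.1²) ≈ 1.1.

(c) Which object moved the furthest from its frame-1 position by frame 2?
the yellow circle

(moved 5.1; next 3.6)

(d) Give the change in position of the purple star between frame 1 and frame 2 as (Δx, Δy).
(-0.7, 0.0)

The purple star was at (14.5, 9.1) in frame 1 and (13.8, 9.1) in frame 2.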